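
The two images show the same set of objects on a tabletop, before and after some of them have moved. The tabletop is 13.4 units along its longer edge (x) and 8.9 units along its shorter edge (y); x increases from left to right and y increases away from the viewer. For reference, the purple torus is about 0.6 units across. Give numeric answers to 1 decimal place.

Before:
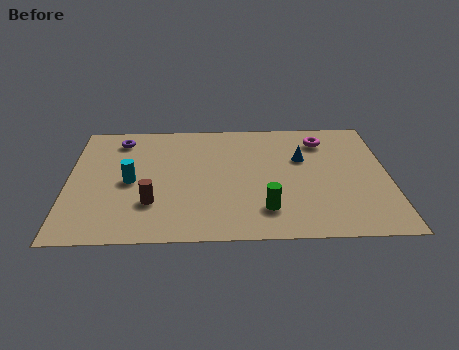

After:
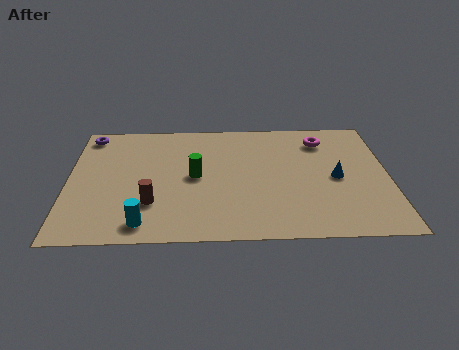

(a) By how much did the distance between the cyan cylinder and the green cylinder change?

-2.1

They were about 6.0 units apart before and 3.9 after — 2.1 units closer together.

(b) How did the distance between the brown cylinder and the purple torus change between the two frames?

+0.9

The distance was about 5.0 in the first image and 5.9 in the second, so they moved 0.9 units further apart.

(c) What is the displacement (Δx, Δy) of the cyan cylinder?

(0.6, -3.0)

The cyan cylinder was at about (2.6, 4.2) and moved to about (3.2, 1.2).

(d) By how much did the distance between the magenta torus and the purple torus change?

+1.3

Before: roughly 8.6 units apart; after: 9.9. That's 1.3 units further apart.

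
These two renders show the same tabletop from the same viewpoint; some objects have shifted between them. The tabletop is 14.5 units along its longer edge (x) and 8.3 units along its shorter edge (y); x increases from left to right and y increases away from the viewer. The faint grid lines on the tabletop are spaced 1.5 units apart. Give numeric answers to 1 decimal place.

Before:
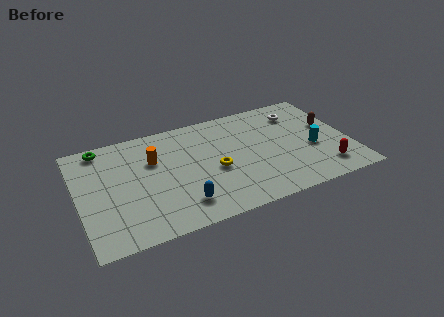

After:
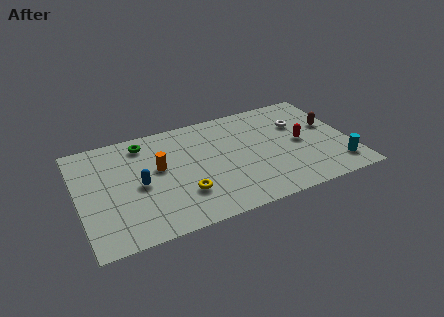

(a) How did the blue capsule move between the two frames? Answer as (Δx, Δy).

(-2.0, 2.2)

The blue capsule was at about (5.2, 1.7) and moved to about (3.2, 3.9).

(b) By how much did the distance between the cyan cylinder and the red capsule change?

+1.2

They were about 1.8 units apart before and 3.0 after — 1.2 units further apart.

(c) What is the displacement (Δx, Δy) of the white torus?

(-0.1, -0.9)

From the two frames, the white torus sits at roughly (12.1, 6.5) before and (12.0, 5.6) after.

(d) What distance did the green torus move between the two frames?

2.2

From (1.5, 7.4) to (3.7, 7.0), the green torus covered √(2.2² + 0.4²) ≈ 2.2 units.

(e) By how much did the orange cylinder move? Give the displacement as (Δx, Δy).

(0.2, -0.7)

From the two frames, the orange cylinder sits at roughly (4.1, 5.5) before and (4.3, 4.8) after.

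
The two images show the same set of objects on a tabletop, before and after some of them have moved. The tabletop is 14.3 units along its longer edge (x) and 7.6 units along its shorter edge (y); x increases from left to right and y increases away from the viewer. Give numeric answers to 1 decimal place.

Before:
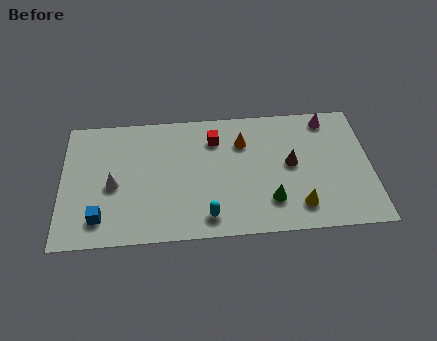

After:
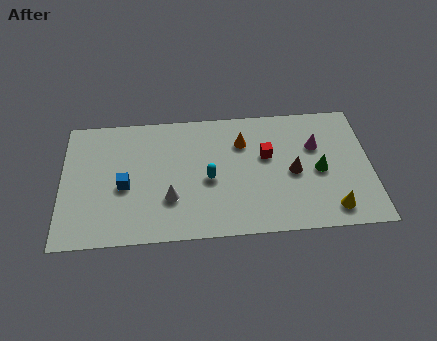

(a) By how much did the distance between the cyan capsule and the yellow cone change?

+1.8

The distance was about 4.2 in the first image and 6.0 in the second, so they moved 1.8 units further apart.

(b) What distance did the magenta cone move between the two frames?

1.7

The magenta cone moved from about (12.4, 6.6) to (11.8, 5.0), a distance of √(0.6² + 1.6²) ≈ 1.7.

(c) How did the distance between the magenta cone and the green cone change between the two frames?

-4.0

They were about 5.5 units apart before and 1.5 after — 4.0 units closer together.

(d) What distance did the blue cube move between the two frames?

2.1

The blue cube moved from about (1.8, 1.5) to (2.9, 3.3), a distance of √(1.1² + 1.8²) ≈ 2.1.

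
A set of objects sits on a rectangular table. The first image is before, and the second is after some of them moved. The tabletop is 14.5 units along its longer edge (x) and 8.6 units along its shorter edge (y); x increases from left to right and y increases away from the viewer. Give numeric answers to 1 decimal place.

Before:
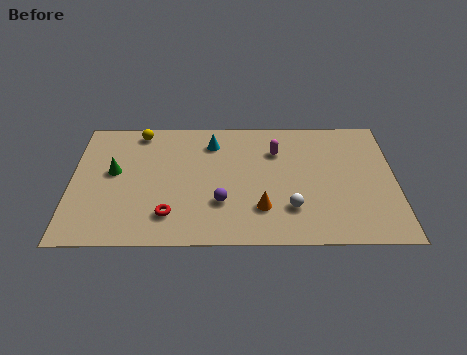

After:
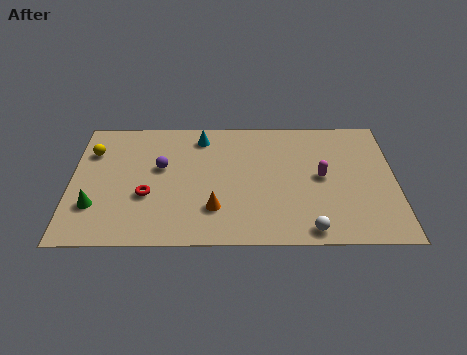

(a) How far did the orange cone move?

2.1

From (8.5, 2.3) to (6.4, 2.3), the orange cone covered √(2.1² + 0.0²) ≈ 2.1 units.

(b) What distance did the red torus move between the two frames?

1.6

The red torus moved from about (4.4, 1.9) to (3.4, 3.2), a distance of √(1.0² + 1.3²) ≈ 1.6.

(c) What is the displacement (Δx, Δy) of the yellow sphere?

(-2.1, -1.4)

The yellow sphere was at about (3.0, 7.6) and moved to about (0.9, 6.2).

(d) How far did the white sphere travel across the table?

1.6

The white sphere was near (9.8, 2.3) before and (10.6, 0.9) after, so it travelled √(0.8² + 1.4²) ≈ 1.6 units.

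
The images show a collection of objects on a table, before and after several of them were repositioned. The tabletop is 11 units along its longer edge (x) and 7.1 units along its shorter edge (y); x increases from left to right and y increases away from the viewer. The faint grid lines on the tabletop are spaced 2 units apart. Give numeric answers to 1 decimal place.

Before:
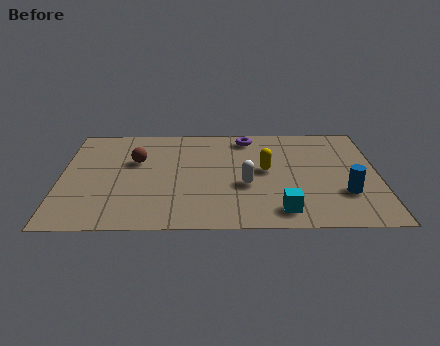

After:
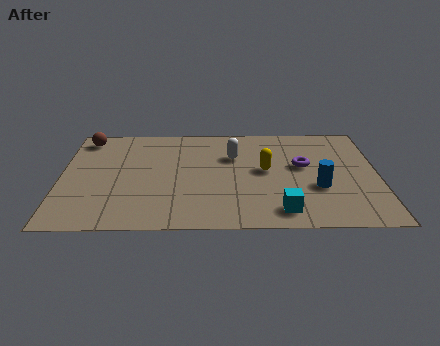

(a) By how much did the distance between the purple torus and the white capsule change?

-0.8

They were about 3.3 units apart before and 2.5 after — 0.8 units closer together.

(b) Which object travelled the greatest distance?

the purple torus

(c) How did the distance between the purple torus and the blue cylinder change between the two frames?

-3.5

Before: roughly 5.1 units apart; after: 1.6. That's 3.5 units closer together.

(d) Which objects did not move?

the cyan cube and the yellow capsule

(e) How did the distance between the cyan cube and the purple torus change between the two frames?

-2.0

They were about 5.1 units apart before and 3.1 after — 2.0 units closer together.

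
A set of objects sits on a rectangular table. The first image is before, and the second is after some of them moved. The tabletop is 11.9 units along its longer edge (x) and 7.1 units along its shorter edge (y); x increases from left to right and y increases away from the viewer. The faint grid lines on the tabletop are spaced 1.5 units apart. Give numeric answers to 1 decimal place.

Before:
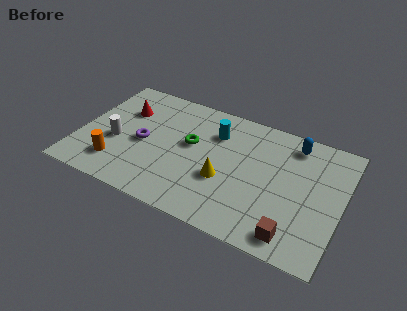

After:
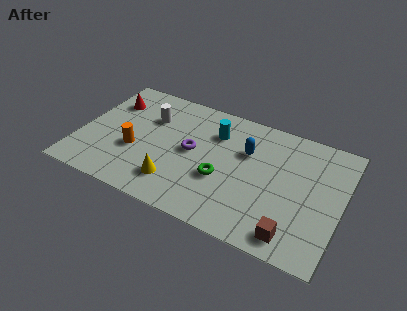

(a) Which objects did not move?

the brown cube and the cyan cylinder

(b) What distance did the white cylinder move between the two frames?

2.4

From (1.7, 2.9) to (3.0, 4.9), the white cylinder covered √(1.3² + 2.0²) ≈ 2.4 units.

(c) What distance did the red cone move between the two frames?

0.8

The red cone moved from about (1.8, 4.9) to (1.1, 5.2), a distance of √(0.7² + 0.3²) ≈ 0.8.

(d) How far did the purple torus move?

2.2

The purple torus moved from about (2.9, 3.3) to (5.1, 3.7), a distance of √(2.2² + 0.4²) ≈ 2.2.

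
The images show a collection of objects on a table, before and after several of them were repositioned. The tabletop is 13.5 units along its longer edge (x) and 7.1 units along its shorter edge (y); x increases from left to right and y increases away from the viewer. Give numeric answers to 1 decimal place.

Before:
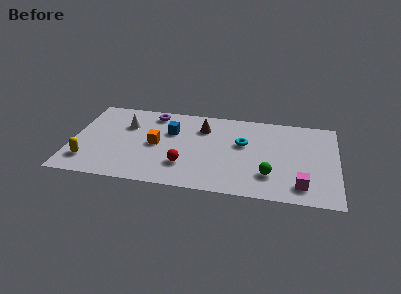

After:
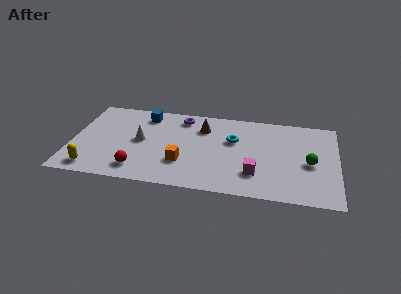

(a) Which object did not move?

the brown cone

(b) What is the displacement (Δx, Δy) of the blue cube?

(-1.4, 1.2)

The blue cube was at about (5.0, 4.7) and moved to about (3.6, 5.9).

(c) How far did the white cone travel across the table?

1.4

The white cone moved from about (2.7, 4.9) to (3.5, 3.7), a distance of √(0.8² + 1.2²) ≈ 1.4.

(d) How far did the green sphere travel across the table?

2.4

The green sphere was near (10.1, 1.9) before and (12.1, 3.2) after, so it travelled √(2.0² + 1.3²) ≈ 2.4 units.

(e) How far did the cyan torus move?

0.5

The cyan torus was near (8.7, 4.3) before and (8.2, 4.5) after, so it travelled √(0.5² + 0.2²) ≈ 0.5 units.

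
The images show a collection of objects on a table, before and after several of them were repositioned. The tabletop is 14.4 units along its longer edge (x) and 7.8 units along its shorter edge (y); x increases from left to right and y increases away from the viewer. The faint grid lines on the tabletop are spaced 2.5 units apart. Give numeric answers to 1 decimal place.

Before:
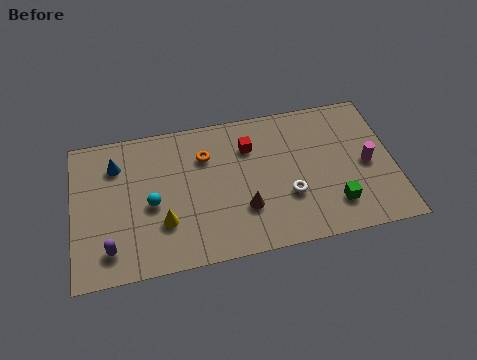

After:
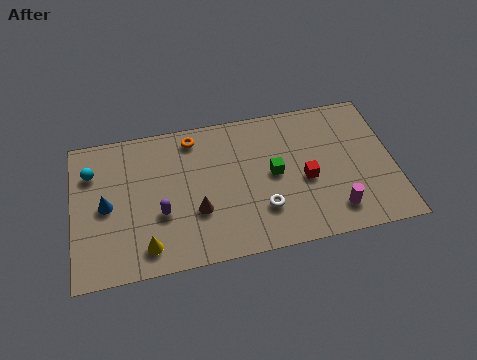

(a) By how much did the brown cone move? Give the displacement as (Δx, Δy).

(-2.1, 0.3)

The brown cone was at about (7.6, 2.4) and moved to about (5.5, 2.7).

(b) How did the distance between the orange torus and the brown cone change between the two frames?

+0.4

They were about 3.6 units apart before and 4.0 after — 0.4 units further apart.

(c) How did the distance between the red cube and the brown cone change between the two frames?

+1.6

They were about 3.3 units apart before and 4.9 after — 1.6 units further apart.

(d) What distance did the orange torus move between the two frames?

1.2

The orange torus moved from about (6.0, 5.6) to (5.5, 6.7), a distance of √(0.5² + 1.1²) ≈ 1.2.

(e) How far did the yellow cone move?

1.4

The yellow cone moved from about (4.0, 2.4) to (3.2, 1.3), a distance of √(0.8² + 1.1²) ≈ 1.4.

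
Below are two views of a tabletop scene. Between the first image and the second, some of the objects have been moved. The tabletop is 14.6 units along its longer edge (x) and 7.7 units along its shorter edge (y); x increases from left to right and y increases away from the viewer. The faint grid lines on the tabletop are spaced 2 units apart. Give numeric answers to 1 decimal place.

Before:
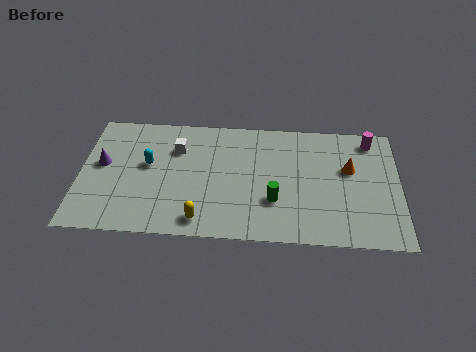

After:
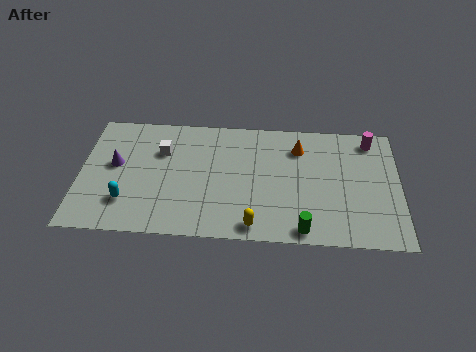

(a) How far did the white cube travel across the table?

0.7

From (4.4, 5.5) to (3.7, 5.3), the white cube covered √(0.7² + 0.2²) ≈ 0.7 units.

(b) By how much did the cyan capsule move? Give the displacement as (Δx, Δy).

(-0.9, -2.4)

The cyan capsule started near (3.1, 4.4) and ended near (2.2, 2.0).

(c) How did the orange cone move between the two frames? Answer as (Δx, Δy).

(-2.3, 1.2)

The orange cone was at about (12.3, 4.7) and moved to about (10.0, 5.9).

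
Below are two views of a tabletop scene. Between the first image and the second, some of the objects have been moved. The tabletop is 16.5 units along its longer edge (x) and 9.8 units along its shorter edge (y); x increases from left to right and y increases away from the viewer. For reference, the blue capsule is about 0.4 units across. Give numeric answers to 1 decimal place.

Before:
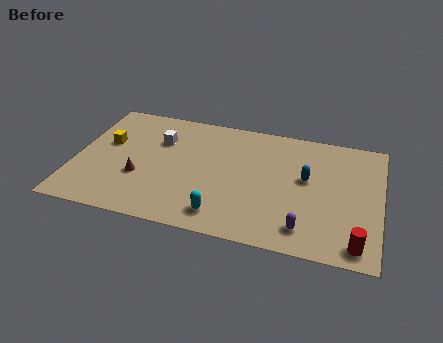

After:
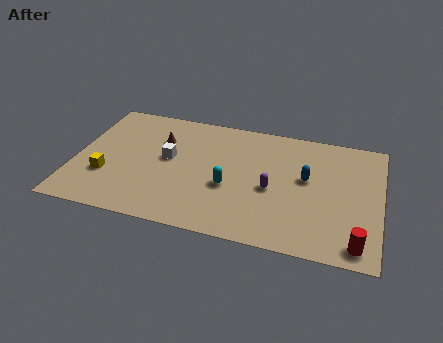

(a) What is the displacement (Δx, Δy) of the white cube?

(0.6, -1.4)

The white cube started near (4.4, 6.8) and ended near (5.0, 5.4).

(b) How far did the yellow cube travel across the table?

2.7

The yellow cube moved from about (1.6, 5.9) to (1.8, 3.2), a distance of √(0.2² + 2.7²) ≈ 2.7.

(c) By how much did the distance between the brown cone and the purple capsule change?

-2.4

The distance was about 9.2 in the first image and 6.8 in the second, so they moved 2.4 units closer together.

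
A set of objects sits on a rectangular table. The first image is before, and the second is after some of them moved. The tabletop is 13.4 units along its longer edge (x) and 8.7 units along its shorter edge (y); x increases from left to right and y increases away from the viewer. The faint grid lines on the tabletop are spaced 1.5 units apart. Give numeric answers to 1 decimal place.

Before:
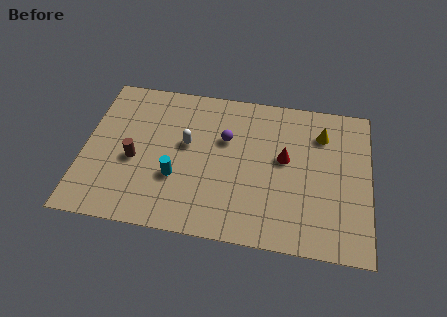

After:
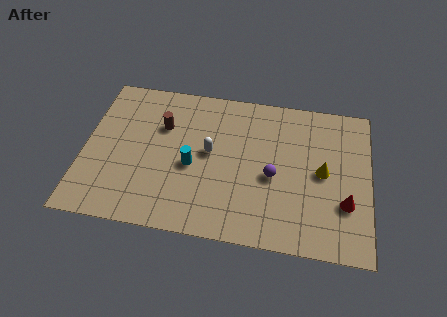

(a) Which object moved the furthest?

the red cone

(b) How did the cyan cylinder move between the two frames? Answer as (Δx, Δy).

(0.7, 0.8)

The cyan cylinder was at about (4.4, 3.0) and moved to about (5.1, 3.8).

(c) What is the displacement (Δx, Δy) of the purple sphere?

(2.3, -1.8)

From the two frames, the purple sphere sits at roughly (6.6, 5.6) before and (8.9, 3.8) after.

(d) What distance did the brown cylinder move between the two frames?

2.5

The brown cylinder moved from about (2.4, 3.7) to (3.6, 5.9), a distance of √(1.2² + 2.2²) ≈ 2.5.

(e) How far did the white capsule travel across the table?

1.1

The white capsule moved from about (4.8, 5.0) to (5.9, 4.7), a distance of √(1.1² + 0.3²) ≈ 1.1.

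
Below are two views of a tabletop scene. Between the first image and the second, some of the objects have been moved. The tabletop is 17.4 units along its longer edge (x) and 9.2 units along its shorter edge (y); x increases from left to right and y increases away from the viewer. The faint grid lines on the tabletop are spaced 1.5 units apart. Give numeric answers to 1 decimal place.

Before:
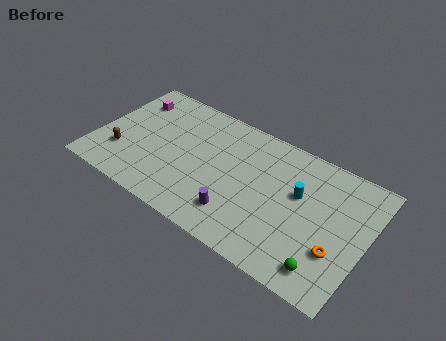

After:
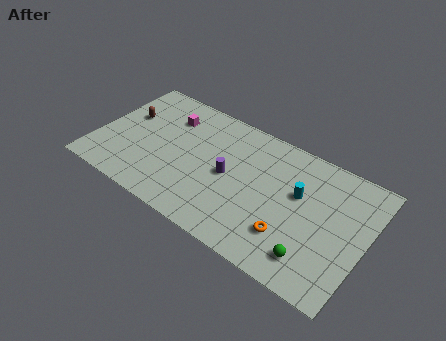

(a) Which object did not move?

the cyan cylinder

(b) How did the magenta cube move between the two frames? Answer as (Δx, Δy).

(2.6, -0.2)

The magenta cube started near (1.6, 7.1) and ended near (4.2, 6.9).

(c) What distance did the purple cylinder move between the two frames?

2.6

From (9.6, 2.1) to (8.6, 4.5), the purple cylinder covered √(1.0² + 2.4²) ≈ 2.6 units.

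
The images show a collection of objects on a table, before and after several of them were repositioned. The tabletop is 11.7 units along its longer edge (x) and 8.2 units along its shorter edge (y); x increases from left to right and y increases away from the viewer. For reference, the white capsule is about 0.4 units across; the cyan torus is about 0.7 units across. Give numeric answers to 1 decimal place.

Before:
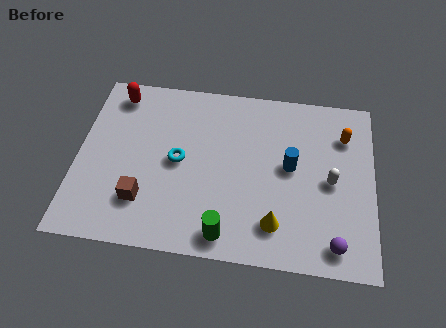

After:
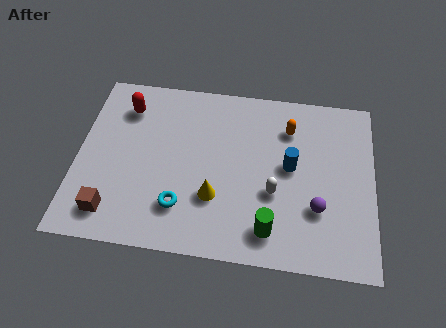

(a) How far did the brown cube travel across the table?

1.4

The brown cube was near (2.7, 2.1) before and (1.5, 1.4) after, so it travelled √(1.2² + 0.7²) ≈ 1.4 units.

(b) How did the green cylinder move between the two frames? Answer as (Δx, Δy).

(1.7, 0.4)

The green cylinder started near (6.0, 1.0) and ended near (7.7, 1.4).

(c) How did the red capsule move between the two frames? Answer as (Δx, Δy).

(0.4, -0.6)

The red capsule was at about (1.4, 7.0) and moved to about (1.8, 6.4).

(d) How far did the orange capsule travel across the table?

2.2

The orange capsule moved from about (10.5, 6.1) to (8.3, 6.2), a distance of √(2.2² + 0.1²) ≈ 2.2.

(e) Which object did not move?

the blue cylinder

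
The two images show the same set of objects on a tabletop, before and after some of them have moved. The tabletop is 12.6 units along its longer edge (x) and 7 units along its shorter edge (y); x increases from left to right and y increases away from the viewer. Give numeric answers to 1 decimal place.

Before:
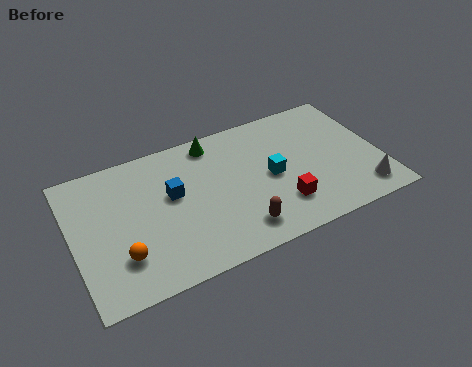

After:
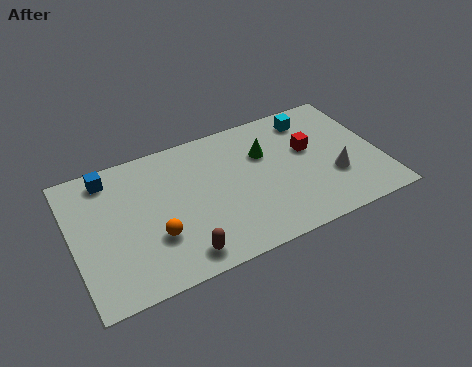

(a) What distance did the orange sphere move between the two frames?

1.5

The orange sphere moved from about (1.8, 1.9) to (3.2, 2.3), a distance of √(1.4² + 0.4²) ≈ 1.5.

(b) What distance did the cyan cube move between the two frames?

3.1

The cyan cube moved from about (8.1, 3.4) to (10.1, 5.8), a distance of √(2.0² + 2.4²) ≈ 3.1.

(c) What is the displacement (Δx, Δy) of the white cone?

(-1.0, 1.2)

The white cone started near (11.6, 1.2) and ended near (10.6, 2.4).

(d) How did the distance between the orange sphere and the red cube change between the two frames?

+0.4

They were about 6.5 units apart before and 6.9 after — 0.4 units further apart.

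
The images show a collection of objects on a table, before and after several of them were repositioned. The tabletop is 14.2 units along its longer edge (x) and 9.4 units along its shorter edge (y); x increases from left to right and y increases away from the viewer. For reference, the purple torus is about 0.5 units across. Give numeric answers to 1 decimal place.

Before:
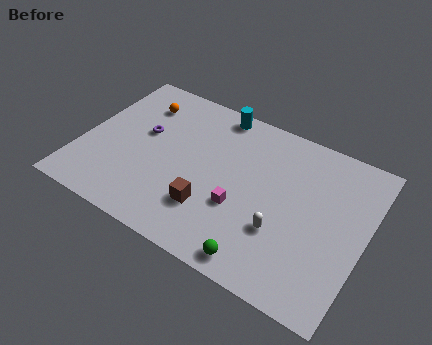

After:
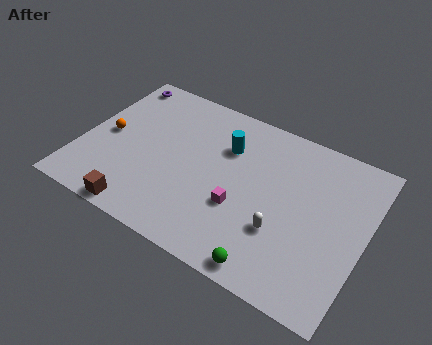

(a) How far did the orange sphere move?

3.0

From (2.4, 7.3) to (1.2, 4.6), the orange sphere covered √(1.2² + 2.7²) ≈ 3.0 units.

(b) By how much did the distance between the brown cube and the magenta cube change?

+3.7

They were about 1.6 units apart before and 5.3 after — 3.7 units further apart.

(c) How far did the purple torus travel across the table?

3.4

The purple torus moved from about (2.9, 5.5) to (1.0, 8.3), a distance of √(1.9² + 2.8²) ≈ 3.4.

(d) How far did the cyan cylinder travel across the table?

2.1

From (6.2, 8.5) to (7.0, 6.6), the cyan cylinder covered √(0.8² + 1.9²) ≈ 2.1 units.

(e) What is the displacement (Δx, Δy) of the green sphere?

(0.5, -0.1)

From the two frames, the green sphere sits at roughly (9.6, 1.0) before and (10.1, 0.9) after.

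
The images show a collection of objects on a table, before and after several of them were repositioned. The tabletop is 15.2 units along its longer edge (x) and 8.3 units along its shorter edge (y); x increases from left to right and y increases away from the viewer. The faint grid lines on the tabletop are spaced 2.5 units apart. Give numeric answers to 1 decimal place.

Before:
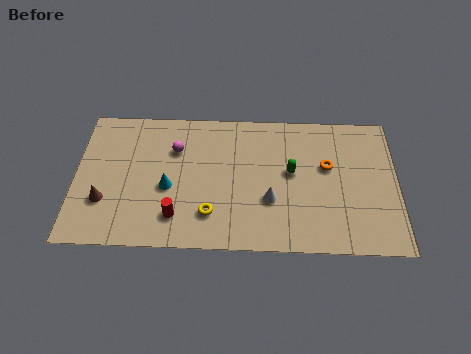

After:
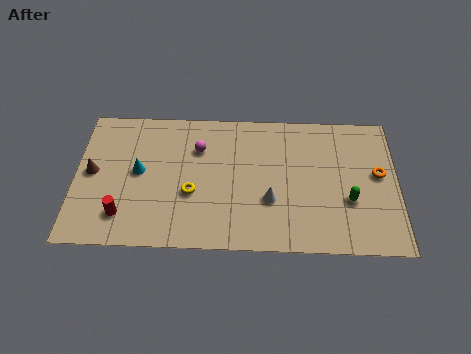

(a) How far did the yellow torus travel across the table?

1.5

The yellow torus moved from about (6.4, 2.0) to (5.5, 3.2), a distance of √(0.9² + 1.2²) ≈ 1.5.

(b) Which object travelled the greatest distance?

the green capsule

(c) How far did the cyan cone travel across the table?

1.7

The cyan cone was near (4.4, 3.5) before and (3.0, 4.4) after, so it travelled √(1.4² + 0.9²) ≈ 1.7 units.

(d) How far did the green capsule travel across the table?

3.1

From (10.2, 4.6) to (12.9, 3.0), the green capsule covered √(2.7² + 1.6²) ≈ 3.1 units.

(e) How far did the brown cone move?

1.8

The brown cone was near (1.4, 2.6) before and (0.8, 4.3) after, so it travelled √(0.6² + 1.7²) ≈ 1.8 units.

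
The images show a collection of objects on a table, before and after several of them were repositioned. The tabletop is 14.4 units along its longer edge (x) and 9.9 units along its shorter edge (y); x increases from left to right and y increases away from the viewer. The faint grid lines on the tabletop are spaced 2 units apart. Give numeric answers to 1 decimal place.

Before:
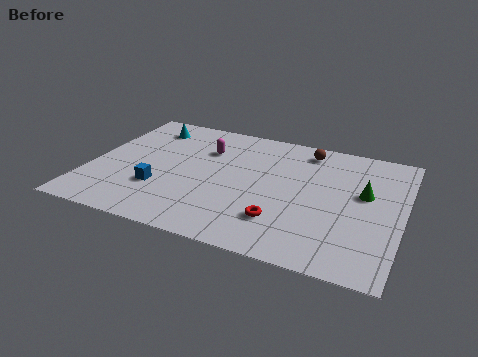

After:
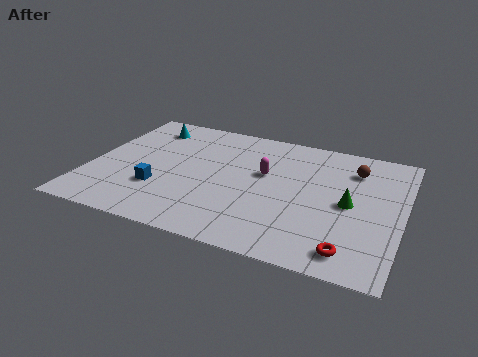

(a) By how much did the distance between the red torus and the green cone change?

-1.4

They were about 4.8 units apart before and 3.4 after — 1.4 units closer together.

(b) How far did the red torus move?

3.4

The red torus moved from about (9.1, 2.5) to (12.3, 1.4), a distance of √(3.2² + 1.1²) ≈ 3.4.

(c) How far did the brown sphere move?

2.5

The brown sphere was near (9.7, 8.5) before and (12.0, 7.6) after, so it travelled √(2.3² + 0.9²) ≈ 2.5 units.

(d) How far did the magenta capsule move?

3.1

The magenta capsule moved from about (5.1, 7.0) to (8.0, 5.9), a distance of √(2.9² + 1.1²) ≈ 3.1.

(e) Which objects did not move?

the cyan cone and the blue cube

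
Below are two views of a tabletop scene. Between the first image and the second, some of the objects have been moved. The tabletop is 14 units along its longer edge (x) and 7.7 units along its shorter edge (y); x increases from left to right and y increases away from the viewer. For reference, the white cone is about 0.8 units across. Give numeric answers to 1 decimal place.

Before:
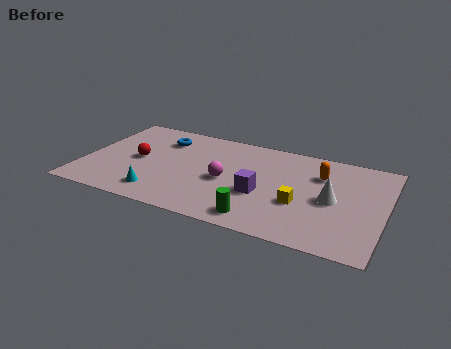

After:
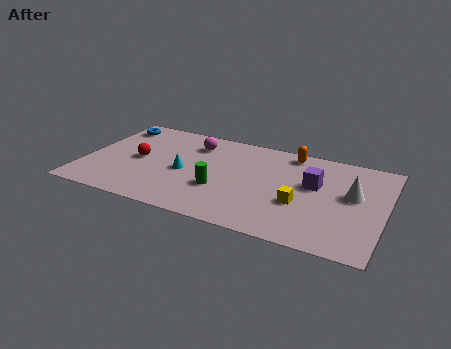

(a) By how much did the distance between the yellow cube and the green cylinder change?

+1.2

They were about 2.5 units apart before and 3.7 after — 1.2 units further apart.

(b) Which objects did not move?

the yellow cube and the red sphere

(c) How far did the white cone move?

1.1

From (11.6, 3.7) to (12.5, 4.4), the white cone covered √(0.9² + 0.7²) ≈ 1.1 units.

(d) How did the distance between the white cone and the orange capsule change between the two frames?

+2.0

They were about 1.9 units apart before and 3.9 after — 2.0 units further apart.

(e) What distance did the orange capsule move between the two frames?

2.0

The orange capsule was near (10.9, 5.5) before and (9.4, 6.8) after, so it travelled √(1.5² + 1.3²) ≈ 2.0 units.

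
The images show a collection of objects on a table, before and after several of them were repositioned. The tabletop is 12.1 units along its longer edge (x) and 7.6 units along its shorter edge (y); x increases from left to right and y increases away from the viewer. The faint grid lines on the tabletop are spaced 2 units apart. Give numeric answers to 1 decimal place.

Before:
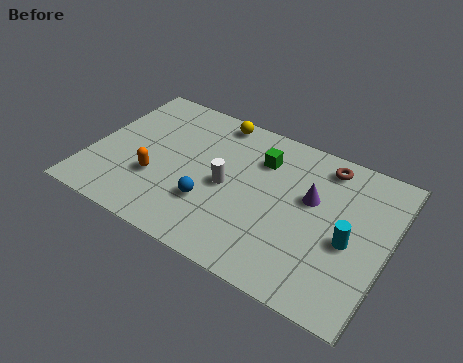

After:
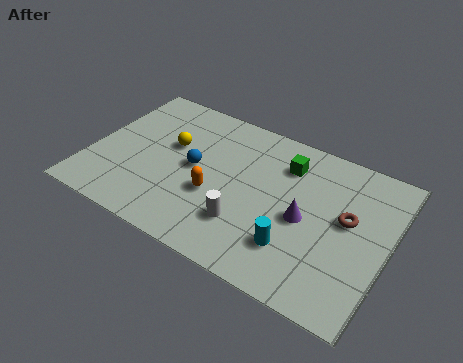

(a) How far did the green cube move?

1.0

The green cube moved from about (6.7, 5.6) to (7.7, 5.8), a distance of √(1.0² + 0.2²) ≈ 1.0.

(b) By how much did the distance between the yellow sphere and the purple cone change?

+1.0

They were about 4.8 units apart before and 5.8 after — 1.0 units further apart.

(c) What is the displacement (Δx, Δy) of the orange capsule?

(2.4, 0.3)

From the two frames, the orange capsule sits at roughly (2.8, 2.6) before and (5.2, 2.9) after.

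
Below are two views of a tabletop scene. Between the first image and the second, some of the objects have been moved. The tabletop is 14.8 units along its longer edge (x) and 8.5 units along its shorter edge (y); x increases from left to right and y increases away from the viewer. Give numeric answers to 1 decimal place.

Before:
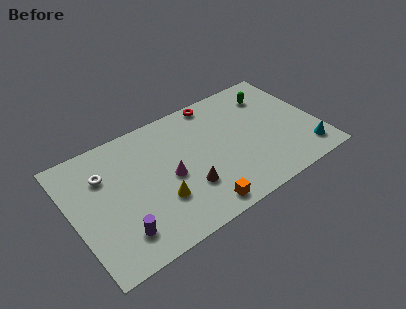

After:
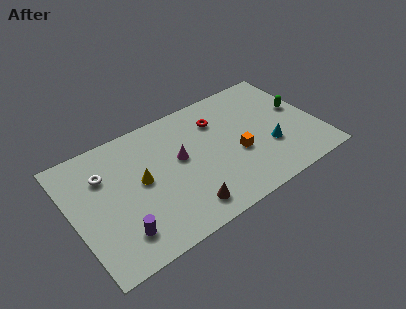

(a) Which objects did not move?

the purple cylinder and the white torus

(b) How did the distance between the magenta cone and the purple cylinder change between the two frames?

+1.2

They were about 3.9 units apart before and 5.1 after — 1.2 units further apart.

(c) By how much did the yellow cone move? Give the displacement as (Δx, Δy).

(-0.8, 1.8)

The yellow cone was at about (4.9, 2.7) and moved to about (4.1, 4.5).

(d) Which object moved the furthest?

the orange cube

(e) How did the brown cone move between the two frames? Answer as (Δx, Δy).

(-0.4, -1.2)

The brown cone started near (6.6, 2.6) and ended near (6.2, 1.4).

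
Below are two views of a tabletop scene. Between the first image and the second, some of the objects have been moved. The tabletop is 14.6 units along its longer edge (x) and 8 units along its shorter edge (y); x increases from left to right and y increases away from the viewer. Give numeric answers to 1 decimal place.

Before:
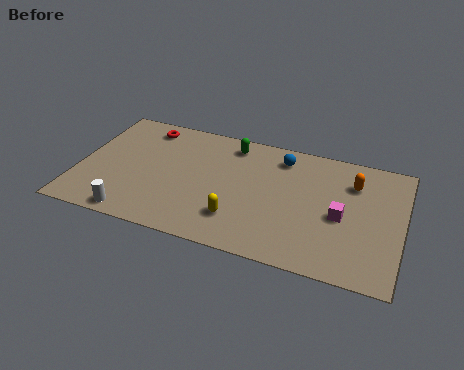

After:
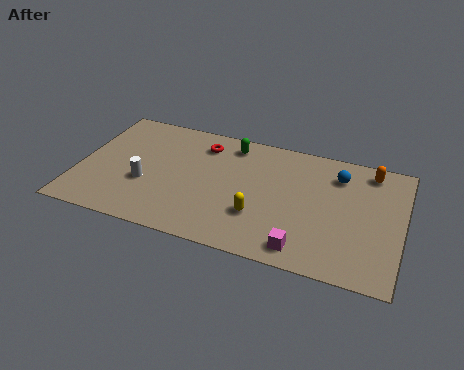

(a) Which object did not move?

the green capsule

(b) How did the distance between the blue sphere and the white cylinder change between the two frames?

+0.6

They were about 8.5 units apart before and 9.1 after — 0.6 units further apart.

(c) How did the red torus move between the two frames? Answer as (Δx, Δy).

(2.7, -0.4)

From the two frames, the red torus sits at roughly (2.7, 6.8) before and (5.4, 6.4) after.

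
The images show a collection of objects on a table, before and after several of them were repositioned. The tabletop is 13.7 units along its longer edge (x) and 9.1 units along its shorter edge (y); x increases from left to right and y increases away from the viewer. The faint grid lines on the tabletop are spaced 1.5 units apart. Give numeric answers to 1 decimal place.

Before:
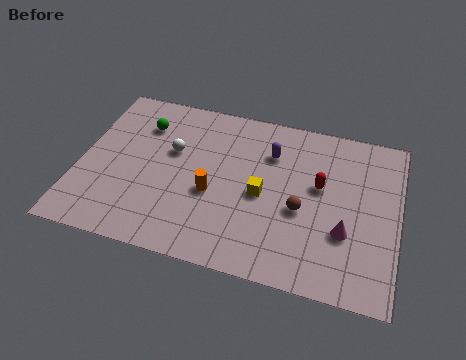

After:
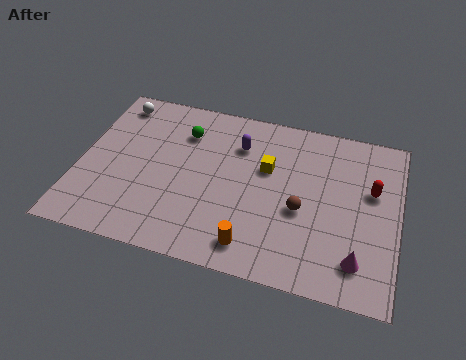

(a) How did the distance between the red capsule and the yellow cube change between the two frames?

+1.9

They were about 2.6 units apart before and 4.5 after — 1.9 units further apart.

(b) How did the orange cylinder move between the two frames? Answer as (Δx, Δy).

(1.9, -2.3)

The orange cylinder started near (5.8, 3.7) and ended near (7.7, 1.4).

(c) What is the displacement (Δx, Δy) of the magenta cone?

(0.6, -1.3)

From the two frames, the magenta cone sits at roughly (11.5, 3.1) before and (12.1, 1.8) after.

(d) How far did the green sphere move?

1.8

The green sphere moved from about (2.5, 6.8) to (4.3, 6.8), a distance of √(1.8² + 0.0²) ≈ 1.8.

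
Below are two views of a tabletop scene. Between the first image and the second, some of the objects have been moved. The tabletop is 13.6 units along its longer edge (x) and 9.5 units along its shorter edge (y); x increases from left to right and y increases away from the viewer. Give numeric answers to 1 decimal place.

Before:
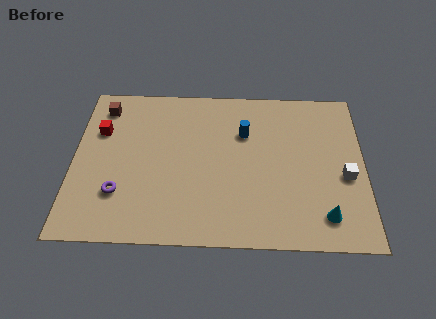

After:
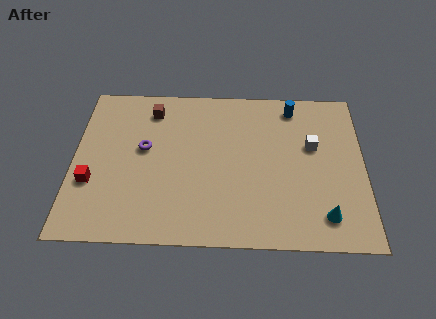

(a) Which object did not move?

the cyan cone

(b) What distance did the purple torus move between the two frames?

2.9

The purple torus moved from about (2.2, 2.7) to (3.3, 5.4), a distance of √(1.1² + 2.7²) ≈ 2.9.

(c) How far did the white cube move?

2.3

The white cube was near (12.7, 4.0) before and (11.2, 5.8) after, so it travelled √(1.5² + 1.8²) ≈ 2.3 units.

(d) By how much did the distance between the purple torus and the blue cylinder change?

+0.6

The distance was about 6.9 in the first image and 7.5 in the second, so they moved 0.6 units further apart.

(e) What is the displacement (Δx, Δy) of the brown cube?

(2.3, -0.1)

The brown cube started near (1.3, 7.9) and ended near (3.6, 7.8).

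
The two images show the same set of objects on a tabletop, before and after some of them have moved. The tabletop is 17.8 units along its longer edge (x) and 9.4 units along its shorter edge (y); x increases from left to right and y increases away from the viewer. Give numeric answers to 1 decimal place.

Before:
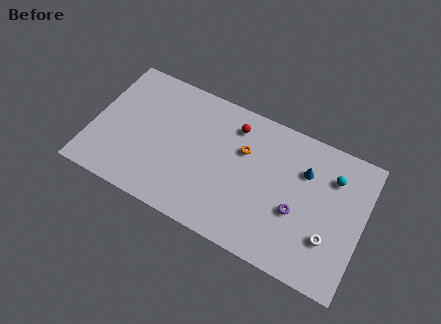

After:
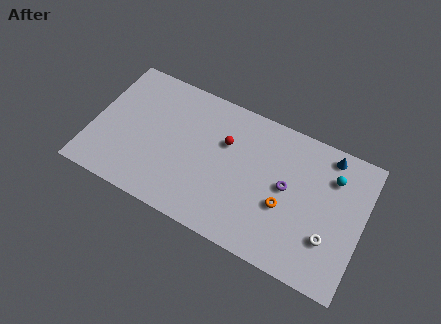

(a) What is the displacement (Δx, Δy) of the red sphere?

(-0.4, -1.4)

From the two frames, the red sphere sits at roughly (9.0, 7.6) before and (8.6, 6.2) after.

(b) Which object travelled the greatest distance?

the orange torus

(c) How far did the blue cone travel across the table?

2.2

The blue cone was near (13.8, 6.6) before and (15.2, 8.3) after, so it travelled √(1.4² + 1.7²) ≈ 2.2 units.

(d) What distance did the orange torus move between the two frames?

3.9

The orange torus moved from about (9.8, 6.2) to (12.8, 3.7), a distance of √(3.0² + 2.5²) ≈ 3.9.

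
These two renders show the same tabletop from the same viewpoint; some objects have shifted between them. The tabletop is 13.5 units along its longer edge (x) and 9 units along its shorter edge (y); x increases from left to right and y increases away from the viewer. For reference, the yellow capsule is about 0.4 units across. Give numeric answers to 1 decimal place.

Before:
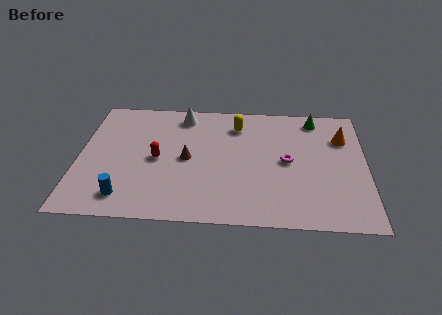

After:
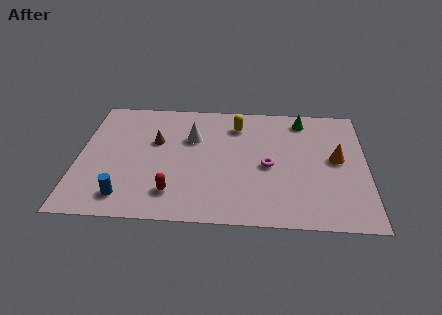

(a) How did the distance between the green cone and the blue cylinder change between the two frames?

-0.5

Before: roughly 10.8 units apart; after: 10.3. That's 0.5 units closer together.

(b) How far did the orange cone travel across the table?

1.6

The orange cone moved from about (12.4, 6.4) to (12.1, 4.8), a distance of √(0.3² + 1.6²) ≈ 1.6.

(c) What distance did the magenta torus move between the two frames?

1.0

The magenta torus was near (9.8, 4.5) before and (8.9, 4.1) after, so it travelled √(0.9² + 0.4²) ≈ 1.0 units.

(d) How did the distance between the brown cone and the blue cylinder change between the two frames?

+0.3

They were about 4.0 units apart before and 4.3 after — 0.3 units further apart.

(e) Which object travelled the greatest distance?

the red capsule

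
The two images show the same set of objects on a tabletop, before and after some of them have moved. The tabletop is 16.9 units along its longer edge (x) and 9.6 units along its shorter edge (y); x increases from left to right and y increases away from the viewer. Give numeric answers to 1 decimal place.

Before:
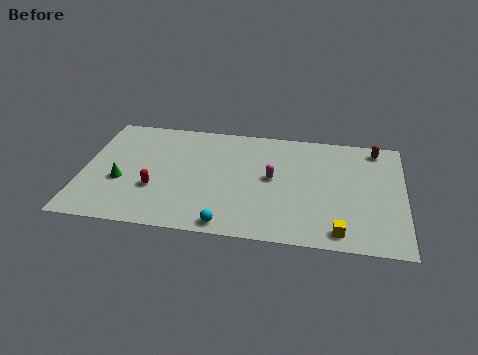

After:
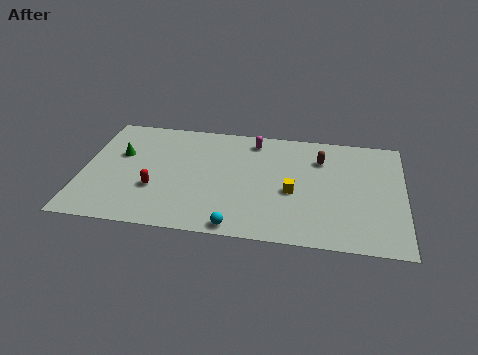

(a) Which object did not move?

the red capsule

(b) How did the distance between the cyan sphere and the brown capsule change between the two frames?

-3.1

They were about 10.7 units apart before and 7.6 after — 3.1 units closer together.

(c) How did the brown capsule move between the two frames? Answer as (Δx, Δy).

(-2.9, -1.3)

From the two frames, the brown capsule sits at roughly (15.4, 8.4) before and (12.5, 7.1) after.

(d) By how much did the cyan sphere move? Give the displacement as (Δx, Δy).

(0.5, -0.1)

From the two frames, the cyan sphere sits at roughly (7.8, 0.9) before and (8.3, 0.8) after.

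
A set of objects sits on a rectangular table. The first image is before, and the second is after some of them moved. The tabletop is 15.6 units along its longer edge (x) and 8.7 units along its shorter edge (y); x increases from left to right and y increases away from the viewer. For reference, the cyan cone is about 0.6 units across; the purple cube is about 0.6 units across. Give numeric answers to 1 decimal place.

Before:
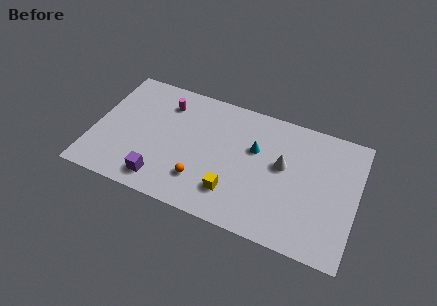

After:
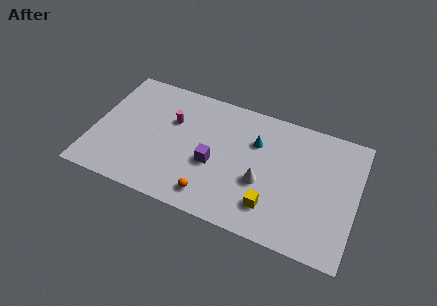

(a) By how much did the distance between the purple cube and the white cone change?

-4.9

Before: roughly 7.8 units apart; after: 2.9. That's 4.9 units closer together.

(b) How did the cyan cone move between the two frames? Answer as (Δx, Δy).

(0.0, 0.5)

From the two frames, the cyan cone sits at roughly (9.5, 5.5) before and (9.5, 6.0) after.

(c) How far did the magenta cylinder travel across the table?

1.2

From (4.0, 6.8) to (4.5, 5.7), the magenta cylinder covered √(0.5² + 1.1²) ≈ 1.2 units.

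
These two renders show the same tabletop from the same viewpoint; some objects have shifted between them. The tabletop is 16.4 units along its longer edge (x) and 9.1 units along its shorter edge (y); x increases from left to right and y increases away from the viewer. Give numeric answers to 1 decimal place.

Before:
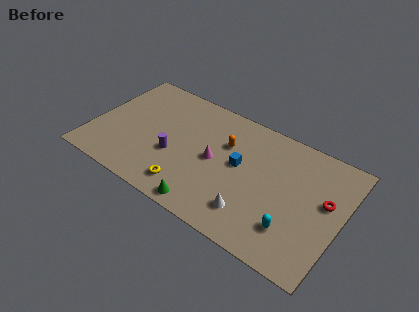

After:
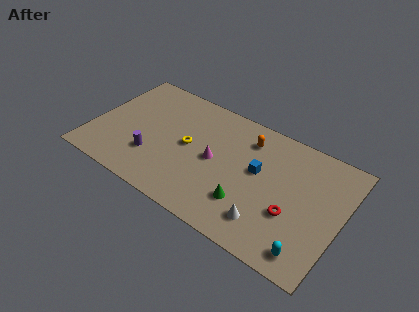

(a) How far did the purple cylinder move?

1.5

The purple cylinder moved from about (5.5, 3.5) to (4.2, 2.7), a distance of √(1.3² + 0.8²) ≈ 1.5.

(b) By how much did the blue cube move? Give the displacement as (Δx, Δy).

(1.2, 0.2)

The blue cube was at about (9.7, 5.0) and moved to about (10.9, 5.2).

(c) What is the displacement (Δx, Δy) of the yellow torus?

(-0.5, 3.1)

The yellow torus started near (6.8, 1.6) and ended near (6.3, 4.7).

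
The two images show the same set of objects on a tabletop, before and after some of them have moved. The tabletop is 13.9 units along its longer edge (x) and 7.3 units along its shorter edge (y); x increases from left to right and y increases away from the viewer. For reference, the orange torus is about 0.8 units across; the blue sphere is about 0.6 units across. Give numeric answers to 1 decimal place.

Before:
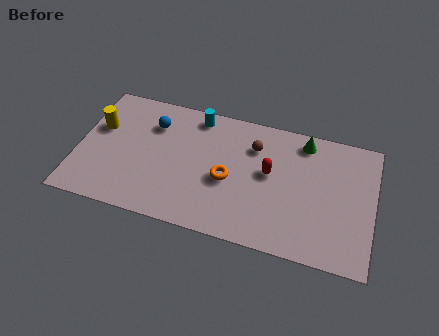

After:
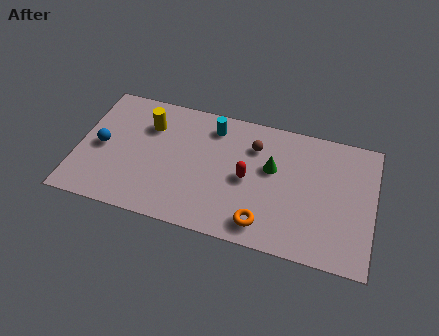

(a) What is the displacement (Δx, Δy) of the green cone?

(-1.4, -1.9)

The green cone started near (10.5, 6.3) and ended near (9.1, 4.4).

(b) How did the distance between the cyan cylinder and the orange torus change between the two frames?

+1.9

Before: roughly 3.6 units apart; after: 5.5. That's 1.9 units further apart.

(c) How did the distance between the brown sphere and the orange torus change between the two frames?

+1.8

The distance was about 2.5 in the first image and 4.3 in the second, so they moved 1.8 units further apart.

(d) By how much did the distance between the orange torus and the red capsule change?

+0.4

Before: roughly 2.1 units apart; after: 2.5. That's 0.4 units further apart.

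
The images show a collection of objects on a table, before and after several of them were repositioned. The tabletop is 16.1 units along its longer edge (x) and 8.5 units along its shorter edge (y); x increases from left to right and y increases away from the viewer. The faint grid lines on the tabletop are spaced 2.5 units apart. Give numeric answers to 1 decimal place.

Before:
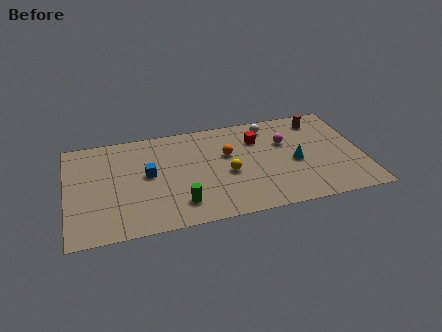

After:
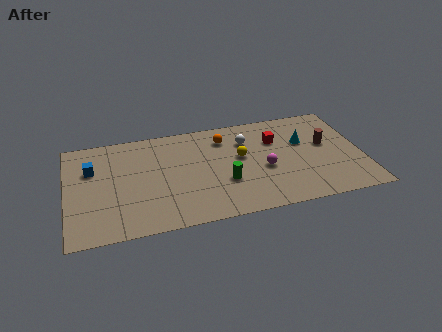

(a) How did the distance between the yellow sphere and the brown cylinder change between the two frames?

-1.6

The distance was about 6.3 in the first image and 4.7 in the second, so they moved 1.6 units closer together.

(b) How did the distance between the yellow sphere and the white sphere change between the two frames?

-2.9

Before: roughly 4.3 units apart; after: 1.4. That's 2.9 units closer together.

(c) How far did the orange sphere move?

1.4

From (8.8, 5.3) to (8.7, 6.7), the orange sphere covered √(0.1² + 1.4²) ≈ 1.4 units.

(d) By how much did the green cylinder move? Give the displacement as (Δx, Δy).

(2.5, 1.2)

From the two frames, the green cylinder sits at roughly (6.0, 1.8) before and (8.5, 3.0) after.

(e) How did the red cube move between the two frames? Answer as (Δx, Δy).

(1.0, -0.3)

From the two frames, the red cube sits at roughly (10.5, 6.2) before and (11.5, 5.9) after.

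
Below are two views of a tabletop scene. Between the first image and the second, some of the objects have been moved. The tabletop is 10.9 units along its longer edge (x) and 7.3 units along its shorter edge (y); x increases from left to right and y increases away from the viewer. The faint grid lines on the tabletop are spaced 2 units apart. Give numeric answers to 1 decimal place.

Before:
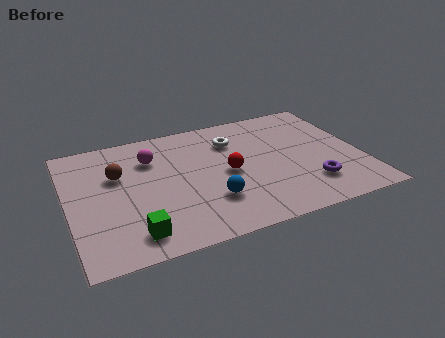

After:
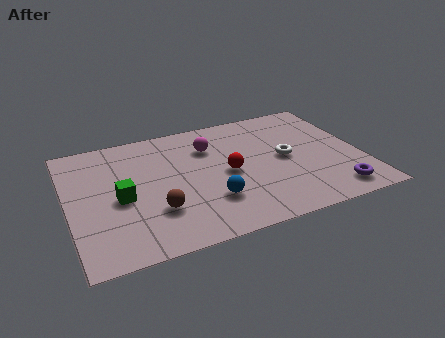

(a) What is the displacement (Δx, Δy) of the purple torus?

(0.8, -0.7)

The purple torus was at about (8.8, 1.8) and moved to about (9.6, 1.1).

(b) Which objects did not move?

the red sphere and the blue sphere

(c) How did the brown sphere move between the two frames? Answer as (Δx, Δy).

(1.2, -2.5)

The brown sphere was at about (1.9, 4.7) and moved to about (3.1, 2.2).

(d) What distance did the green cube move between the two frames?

2.1

The green cube was near (2.2, 1.2) before and (1.9, 3.3) after, so it travelled √(0.3² + 2.1²) ≈ 2.1 units.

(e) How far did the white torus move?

2.5

From (6.3, 5.4) to (8.1, 3.7), the white torus covered √(1.8² + 1.7²) ≈ 2.5 units.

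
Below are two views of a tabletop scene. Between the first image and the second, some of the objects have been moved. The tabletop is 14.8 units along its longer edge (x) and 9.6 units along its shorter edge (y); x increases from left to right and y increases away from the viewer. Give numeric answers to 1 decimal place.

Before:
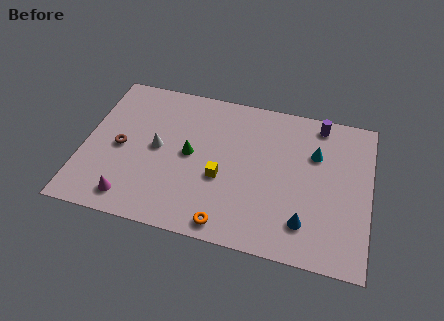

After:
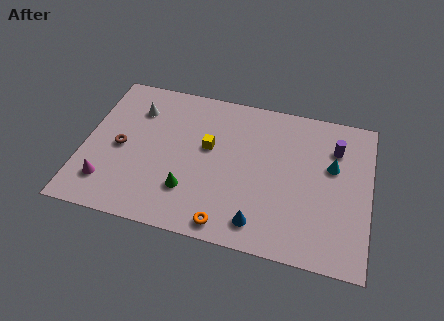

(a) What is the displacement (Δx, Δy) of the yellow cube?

(-0.8, 1.8)

The yellow cube started near (7.2, 3.8) and ended near (6.4, 5.6).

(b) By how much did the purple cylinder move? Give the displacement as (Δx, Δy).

(0.9, -1.4)

The purple cylinder was at about (12.0, 8.5) and moved to about (12.9, 7.1).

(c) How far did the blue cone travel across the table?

2.4

The blue cone moved from about (11.6, 2.1) to (9.3, 1.5), a distance of √(2.3² + 0.6²) ≈ 2.4.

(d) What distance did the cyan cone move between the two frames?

1.1

The cyan cone moved from about (11.9, 6.5) to (12.8, 5.9), a distance of √(0.9² + 0.6²) ≈ 1.1.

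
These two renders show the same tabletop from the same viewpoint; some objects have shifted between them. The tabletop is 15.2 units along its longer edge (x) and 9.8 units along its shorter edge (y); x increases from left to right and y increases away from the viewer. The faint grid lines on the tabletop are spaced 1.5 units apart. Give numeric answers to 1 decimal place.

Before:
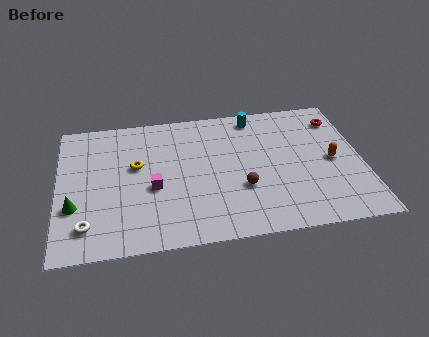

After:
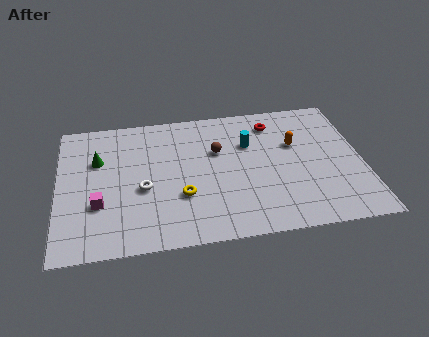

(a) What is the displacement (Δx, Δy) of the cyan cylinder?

(-0.4, -2.0)

The cyan cylinder started near (10.0, 8.6) and ended near (9.6, 6.6).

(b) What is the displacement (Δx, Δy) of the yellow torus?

(2.2, -2.5)

The yellow torus was at about (3.9, 5.8) and moved to about (6.1, 3.3).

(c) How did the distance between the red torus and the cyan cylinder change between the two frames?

-2.4

They were about 4.3 units apart before and 1.9 after — 2.4 units closer together.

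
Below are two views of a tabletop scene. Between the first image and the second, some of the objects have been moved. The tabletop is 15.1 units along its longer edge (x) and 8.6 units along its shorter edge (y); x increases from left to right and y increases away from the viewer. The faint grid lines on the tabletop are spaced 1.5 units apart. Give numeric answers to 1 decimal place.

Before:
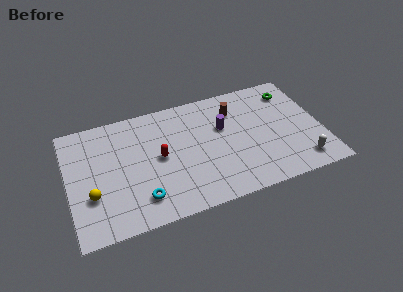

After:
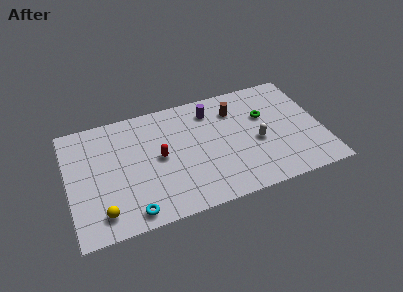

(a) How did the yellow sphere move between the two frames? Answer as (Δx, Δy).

(0.5, -1.4)

From the two frames, the yellow sphere sits at roughly (1.3, 2.9) before and (1.8, 1.5) after.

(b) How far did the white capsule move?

3.3

From (13.6, 1.4) to (11.2, 3.7), the white capsule covered √(2.4² + 2.3²) ≈ 3.3 units.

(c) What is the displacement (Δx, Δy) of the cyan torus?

(-0.6, -0.8)

The cyan torus started near (4.1, 1.8) and ended near (3.5, 1.0).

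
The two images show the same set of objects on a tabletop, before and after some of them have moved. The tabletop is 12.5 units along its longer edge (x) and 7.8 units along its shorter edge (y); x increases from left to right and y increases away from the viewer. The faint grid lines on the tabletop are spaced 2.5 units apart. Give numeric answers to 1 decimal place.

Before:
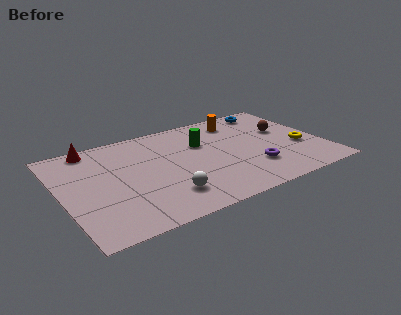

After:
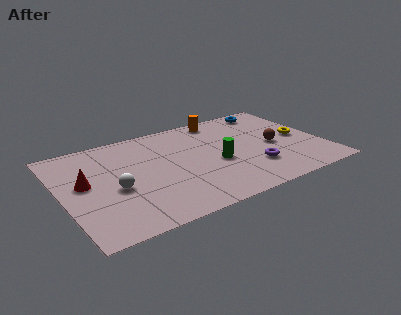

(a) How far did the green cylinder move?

1.9

The green cylinder moved from about (6.9, 5.2) to (7.3, 3.3), a distance of √(0.4² + 1.9²) ≈ 1.9.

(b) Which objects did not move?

the blue torus and the purple torus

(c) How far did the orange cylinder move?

0.9

The orange cylinder moved from about (8.9, 6.4) to (8.1, 6.9), a distance of √(0.8² + 0.5²) ≈ 0.9.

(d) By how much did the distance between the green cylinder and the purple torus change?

-1.7

They were about 3.6 units apart before and 1.9 after — 1.7 units closer together.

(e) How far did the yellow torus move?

0.8

The yellow torus was near (11.4, 3.0) before and (11.5, 3.8) after, so it travelled √(0.1² + 0.8²) ≈ 0.8 units.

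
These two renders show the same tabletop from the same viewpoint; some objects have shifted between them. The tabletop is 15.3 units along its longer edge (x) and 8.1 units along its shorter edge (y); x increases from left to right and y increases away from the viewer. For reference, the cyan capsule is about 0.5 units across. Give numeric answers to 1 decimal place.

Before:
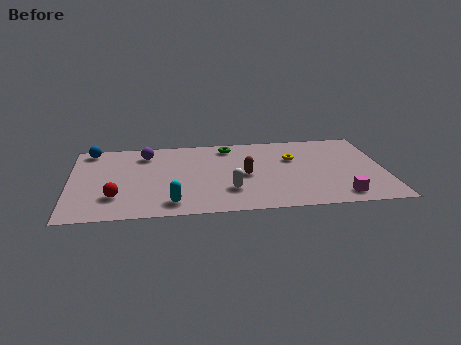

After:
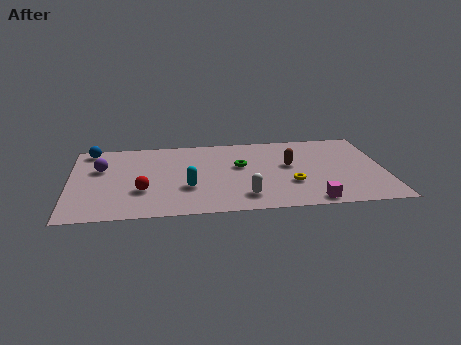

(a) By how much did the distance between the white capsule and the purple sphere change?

+2.0

Before: roughly 5.8 units apart; after: 7.8. That's 2.0 units further apart.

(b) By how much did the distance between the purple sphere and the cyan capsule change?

-0.5

The distance was about 5.3 in the first image and 4.8 in the second, so they moved 0.5 units closer together.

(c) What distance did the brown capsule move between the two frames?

2.3

The brown capsule was near (8.5, 3.8) before and (10.7, 4.6) after, so it travelled √(2.2² + 0.8²) ≈ 2.3 units.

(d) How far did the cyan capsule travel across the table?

1.7

From (4.9, 1.3) to (5.7, 2.8), the cyan capsule covered √(0.8² + 1.5²) ≈ 1.7 units.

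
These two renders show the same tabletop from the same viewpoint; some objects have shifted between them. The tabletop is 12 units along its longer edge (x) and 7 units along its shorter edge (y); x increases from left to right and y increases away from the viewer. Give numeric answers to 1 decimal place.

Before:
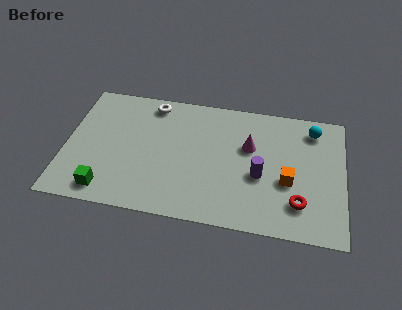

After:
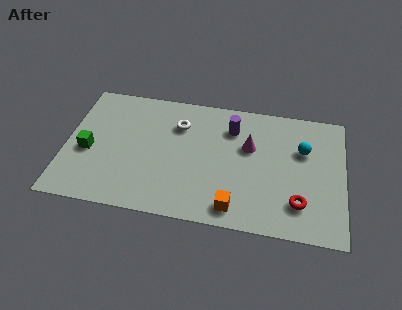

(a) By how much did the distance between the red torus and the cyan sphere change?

-1.2

They were about 4.1 units apart before and 2.9 after — 1.2 units closer together.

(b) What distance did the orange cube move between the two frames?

2.8

The orange cube was near (9.6, 2.8) before and (7.4, 1.0) after, so it travelled √(2.2² + 1.8²) ≈ 2.8 units.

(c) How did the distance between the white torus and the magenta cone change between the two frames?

-1.4

The distance was about 4.6 in the first image and 3.2 in the second, so they moved 1.4 units closer together.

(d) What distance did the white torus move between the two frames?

1.6

From (3.6, 6.1) to (4.8, 5.1), the white torus covered √(1.2² + 1.0²) ≈ 1.6 units.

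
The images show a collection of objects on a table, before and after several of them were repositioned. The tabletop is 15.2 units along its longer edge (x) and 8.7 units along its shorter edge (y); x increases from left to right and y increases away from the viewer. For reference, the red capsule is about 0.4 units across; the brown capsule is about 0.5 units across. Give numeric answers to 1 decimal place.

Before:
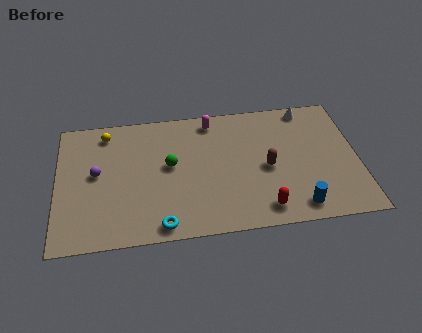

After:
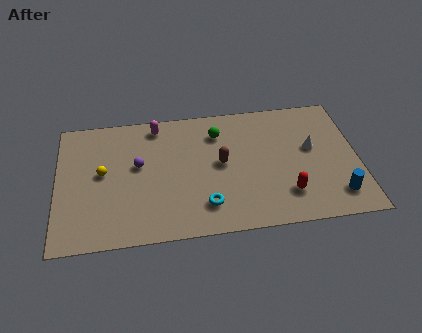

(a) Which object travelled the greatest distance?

the green sphere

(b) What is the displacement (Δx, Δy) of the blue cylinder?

(2.0, 0.5)

The blue cylinder was at about (12.0, 1.2) and moved to about (14.0, 1.7).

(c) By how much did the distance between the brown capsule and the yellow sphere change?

-2.8

The distance was about 8.8 in the first image and 6.0 in the second, so they moved 2.8 units closer together.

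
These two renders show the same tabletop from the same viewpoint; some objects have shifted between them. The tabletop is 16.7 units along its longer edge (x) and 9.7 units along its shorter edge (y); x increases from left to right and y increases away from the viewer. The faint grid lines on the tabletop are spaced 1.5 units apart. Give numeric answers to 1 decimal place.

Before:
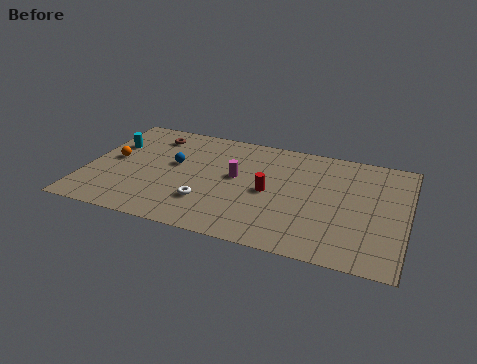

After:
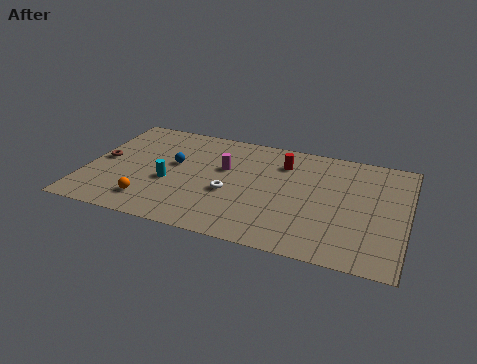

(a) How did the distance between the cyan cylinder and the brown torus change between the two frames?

+1.3

The distance was about 2.4 in the first image and 3.7 in the second, so they moved 1.3 units further apart.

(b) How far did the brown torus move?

3.8

The brown torus moved from about (3.1, 7.9) to (0.8, 4.9), a distance of √(2.3² + 3.0²) ≈ 3.8.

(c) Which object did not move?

the blue sphere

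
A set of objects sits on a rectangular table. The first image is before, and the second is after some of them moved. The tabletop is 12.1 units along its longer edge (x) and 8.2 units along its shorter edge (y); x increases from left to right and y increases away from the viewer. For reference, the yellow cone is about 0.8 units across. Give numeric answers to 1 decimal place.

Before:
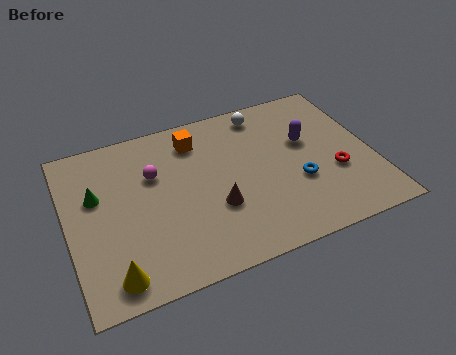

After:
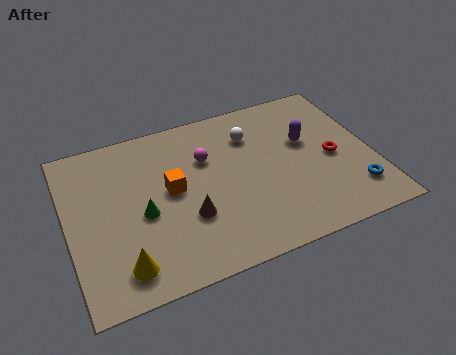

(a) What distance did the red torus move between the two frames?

0.8

The red torus was near (10.5, 3.0) before and (10.5, 3.8) after, so it travelled √(0.0² + 0.8²) ≈ 0.8 units.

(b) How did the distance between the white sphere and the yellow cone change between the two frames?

-1.6

Before: roughly 8.9 units apart; after: 7.3. That's 1.6 units closer together.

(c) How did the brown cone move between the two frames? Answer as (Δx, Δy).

(-1.1, -0.1)

The brown cone started near (5.7, 2.9) and ended near (4.6, 2.8).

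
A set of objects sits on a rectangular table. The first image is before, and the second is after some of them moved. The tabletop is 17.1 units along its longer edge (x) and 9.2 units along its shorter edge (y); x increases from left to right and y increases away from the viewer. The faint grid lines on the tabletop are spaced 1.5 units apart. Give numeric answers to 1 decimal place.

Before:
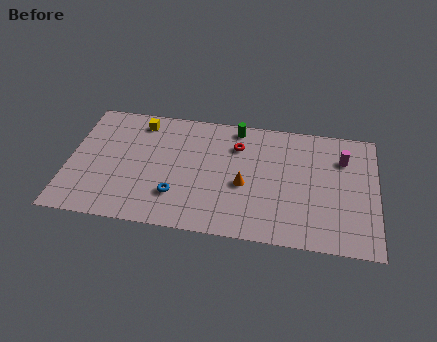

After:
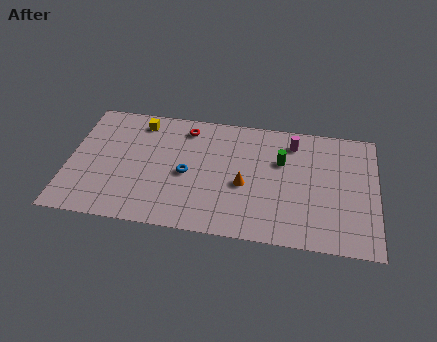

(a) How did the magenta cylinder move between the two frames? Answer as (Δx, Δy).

(-2.8, 0.8)

From the two frames, the magenta cylinder sits at roughly (15.2, 6.7) before and (12.4, 7.5) after.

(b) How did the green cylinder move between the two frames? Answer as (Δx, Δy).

(2.6, -2.2)

The green cylinder was at about (9.2, 8.2) and moved to about (11.8, 6.0).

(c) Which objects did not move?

the orange cone and the yellow cube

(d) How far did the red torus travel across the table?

3.0

The red torus was near (9.3, 6.8) before and (6.4, 7.7) after, so it travelled √(2.9² + 0.9²) ≈ 3.0 units.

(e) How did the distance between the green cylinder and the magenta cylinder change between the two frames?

-4.6

They were about 6.2 units apart before and 1.6 after — 4.6 units closer together.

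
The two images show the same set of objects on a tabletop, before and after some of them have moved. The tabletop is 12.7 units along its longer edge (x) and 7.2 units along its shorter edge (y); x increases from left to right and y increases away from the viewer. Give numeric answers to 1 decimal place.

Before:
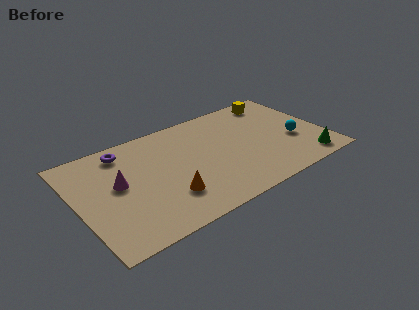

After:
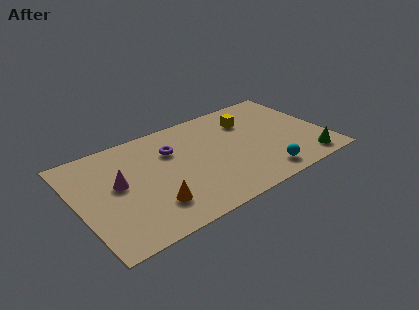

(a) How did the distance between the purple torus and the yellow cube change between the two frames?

-4.0

They were about 8.1 units apart before and 4.1 after — 4.0 units closer together.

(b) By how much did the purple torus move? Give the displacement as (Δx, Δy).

(2.3, -1.1)

The purple torus started near (2.7, 6.1) and ended near (5.0, 5.0).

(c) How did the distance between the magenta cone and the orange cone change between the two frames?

-0.4

Before: roughly 3.0 units apart; after: 2.6. That's 0.4 units closer together.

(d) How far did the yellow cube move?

1.9

From (10.8, 6.2) to (9.1, 5.3), the yellow cube covered √(1.7² + 0.9²) ≈ 1.9 units.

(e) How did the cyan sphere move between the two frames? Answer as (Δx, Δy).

(-2.0, -1.7)

The cyan sphere started near (11.1, 2.8) and ended near (9.1, 1.1).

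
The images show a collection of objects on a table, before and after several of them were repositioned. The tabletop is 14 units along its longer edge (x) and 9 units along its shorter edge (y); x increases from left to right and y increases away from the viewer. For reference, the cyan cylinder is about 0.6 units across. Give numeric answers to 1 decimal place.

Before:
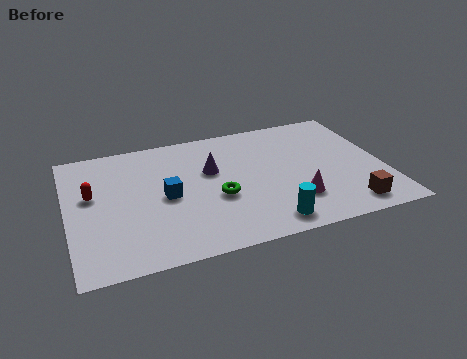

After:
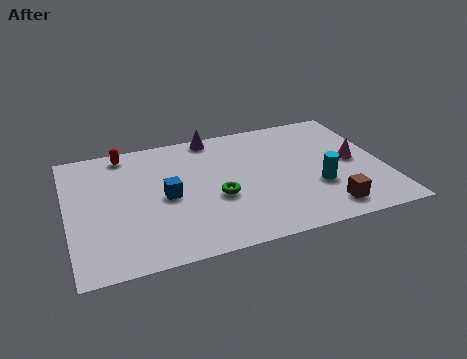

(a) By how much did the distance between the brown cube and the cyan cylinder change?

-1.9

They were about 3.6 units apart before and 1.7 after — 1.9 units closer together.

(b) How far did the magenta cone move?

3.6

The magenta cone was near (9.8, 2.4) before and (12.7, 4.5) after, so it travelled √(2.9² + 2.1²) ≈ 3.6 units.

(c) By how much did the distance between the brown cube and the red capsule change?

-1.0

The distance was about 11.7 in the first image and 10.7 in the second, so they moved 1.0 units closer together.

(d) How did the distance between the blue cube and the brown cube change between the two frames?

-1.0

The distance was about 8.4 in the first image and 7.4 in the second, so they moved 1.0 units closer together.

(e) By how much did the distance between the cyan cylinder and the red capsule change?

+1.1

Before: roughly 8.5 units apart; after: 9.6. That's 1.1 units further apart.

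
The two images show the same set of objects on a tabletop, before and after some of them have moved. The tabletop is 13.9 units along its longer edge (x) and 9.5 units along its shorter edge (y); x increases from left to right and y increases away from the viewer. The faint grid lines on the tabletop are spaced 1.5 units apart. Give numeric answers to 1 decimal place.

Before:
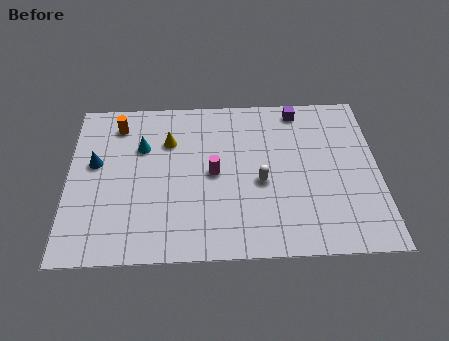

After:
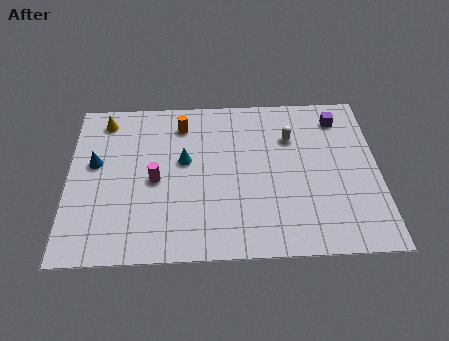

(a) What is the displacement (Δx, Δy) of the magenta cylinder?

(-2.6, -0.3)

The magenta cylinder started near (6.5, 4.7) and ended near (3.9, 4.4).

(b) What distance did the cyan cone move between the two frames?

2.1

The cyan cone moved from about (3.3, 6.4) to (5.2, 5.5), a distance of √(1.9² + 0.9²) ≈ 2.1.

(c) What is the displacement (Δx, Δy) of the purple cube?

(1.8, -0.6)

The purple cube started near (10.4, 8.4) and ended near (12.2, 7.8).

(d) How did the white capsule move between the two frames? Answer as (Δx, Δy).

(1.4, 2.6)

The white capsule started near (8.6, 4.1) and ended near (10.0, 6.7).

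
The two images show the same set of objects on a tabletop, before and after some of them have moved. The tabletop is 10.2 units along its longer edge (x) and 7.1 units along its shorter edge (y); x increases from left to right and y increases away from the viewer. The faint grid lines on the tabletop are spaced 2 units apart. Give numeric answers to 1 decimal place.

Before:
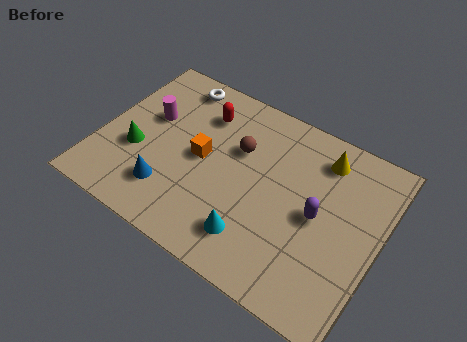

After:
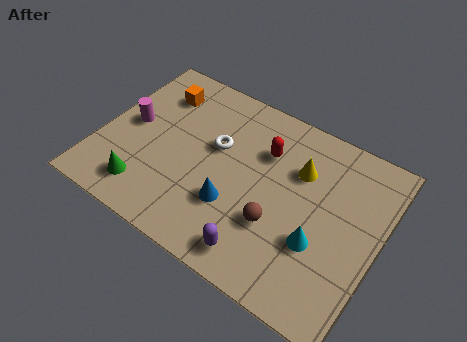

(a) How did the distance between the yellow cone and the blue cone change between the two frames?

-3.2

Before: roughly 6.5 units apart; after: 3.3. That's 3.2 units closer together.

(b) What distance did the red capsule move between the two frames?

2.4

The red capsule moved from about (3.4, 5.4) to (5.8, 5.0), a distance of √(2.4² + 0.4²) ≈ 2.4.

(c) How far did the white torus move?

2.7

The white torus moved from about (2.2, 6.2) to (4.1, 4.3), a distance of √(1.9² + 1.9²) ≈ 2.7.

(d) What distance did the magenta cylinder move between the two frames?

0.8

From (1.6, 4.3) to (1.0, 3.7), the magenta cylinder covered √(0.6² + 0.6²) ≈ 0.8 units.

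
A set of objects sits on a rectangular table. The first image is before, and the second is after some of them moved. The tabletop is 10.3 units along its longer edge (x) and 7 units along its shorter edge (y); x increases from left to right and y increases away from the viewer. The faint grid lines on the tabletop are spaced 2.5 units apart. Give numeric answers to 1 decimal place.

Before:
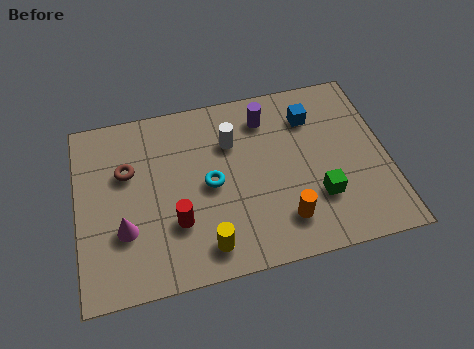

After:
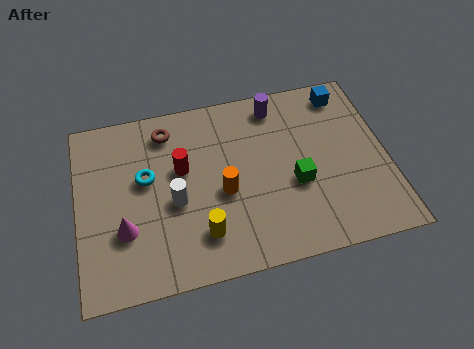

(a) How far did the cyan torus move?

2.2

From (4.4, 3.4) to (2.3, 4.1), the cyan torus covered √(2.1² + 0.7²) ≈ 2.2 units.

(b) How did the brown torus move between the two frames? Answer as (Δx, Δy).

(1.4, 1.3)

The brown torus started near (1.7, 4.5) and ended near (3.1, 5.8).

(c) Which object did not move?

the magenta cone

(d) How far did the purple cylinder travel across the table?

0.6

The purple cylinder was near (6.4, 5.6) before and (6.8, 6.0) after, so it travelled √(0.4² + 0.4²) ≈ 0.6 units.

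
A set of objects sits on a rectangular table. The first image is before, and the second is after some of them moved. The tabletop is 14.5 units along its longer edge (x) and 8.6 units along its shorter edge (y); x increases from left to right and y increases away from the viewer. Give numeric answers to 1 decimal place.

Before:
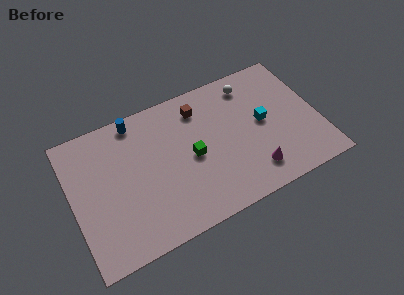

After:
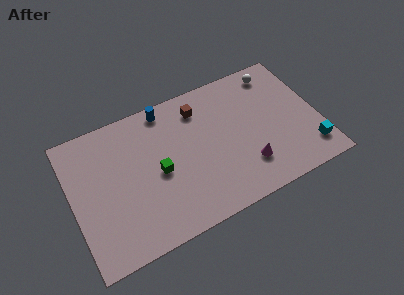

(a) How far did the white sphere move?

1.6

The white sphere was near (10.9, 7.2) before and (12.5, 7.4) after, so it travelled √(1.6² + 0.2²) ≈ 1.6 units.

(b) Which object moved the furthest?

the cyan cube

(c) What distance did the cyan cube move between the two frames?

3.7

From (11.3, 4.5) to (13.7, 1.7), the cyan cube covered √(2.4² + 2.8²) ≈ 3.7 units.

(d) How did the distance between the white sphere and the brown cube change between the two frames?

+1.6

They were about 3.1 units apart before and 4.7 after — 1.6 units further apart.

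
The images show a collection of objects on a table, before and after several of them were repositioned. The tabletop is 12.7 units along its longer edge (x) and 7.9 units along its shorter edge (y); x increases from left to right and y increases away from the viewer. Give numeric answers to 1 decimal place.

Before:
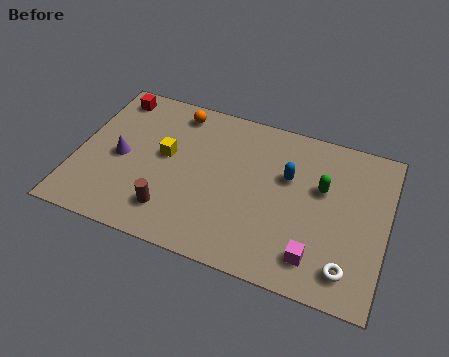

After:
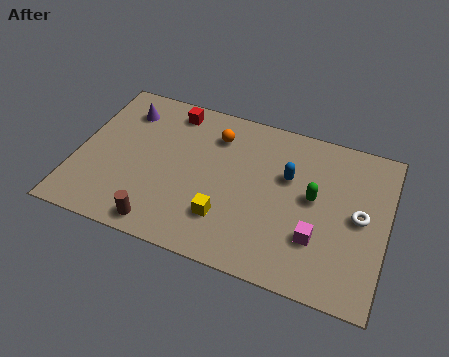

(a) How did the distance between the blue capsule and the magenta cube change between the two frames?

-0.8

The distance was about 3.8 in the first image and 3.0 in the second, so they moved 0.8 units closer together.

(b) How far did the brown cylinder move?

0.9

The brown cylinder moved from about (4.1, 1.7) to (3.8, 0.9), a distance of √(0.3² + 0.8²) ≈ 0.9.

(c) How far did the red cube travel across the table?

2.5

The red cube moved from about (1.1, 6.8) to (3.6, 6.8), a distance of √(2.5² + 0.0²) ≈ 2.5.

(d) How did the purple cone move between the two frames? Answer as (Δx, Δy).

(-0.1, 2.5)

The purple cone started near (1.8, 3.7) and ended near (1.7, 6.2).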